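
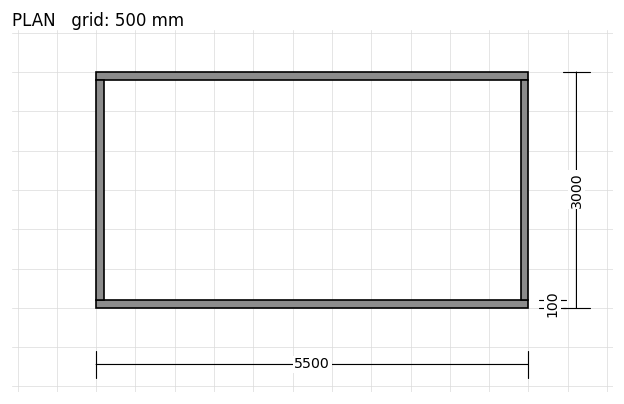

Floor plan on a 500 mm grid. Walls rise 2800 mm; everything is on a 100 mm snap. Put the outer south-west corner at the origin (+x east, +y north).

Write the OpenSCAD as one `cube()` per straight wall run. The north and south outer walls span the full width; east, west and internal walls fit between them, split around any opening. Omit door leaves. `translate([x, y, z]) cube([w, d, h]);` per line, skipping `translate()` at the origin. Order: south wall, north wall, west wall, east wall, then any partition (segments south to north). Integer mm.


cube([5500, 100, 2800]);
translate([0, 2900, 0]) cube([5500, 100, 2800]);
translate([0, 100, 0]) cube([100, 2800, 2800]);
translate([5400, 100, 0]) cube([100, 2800, 2800]);


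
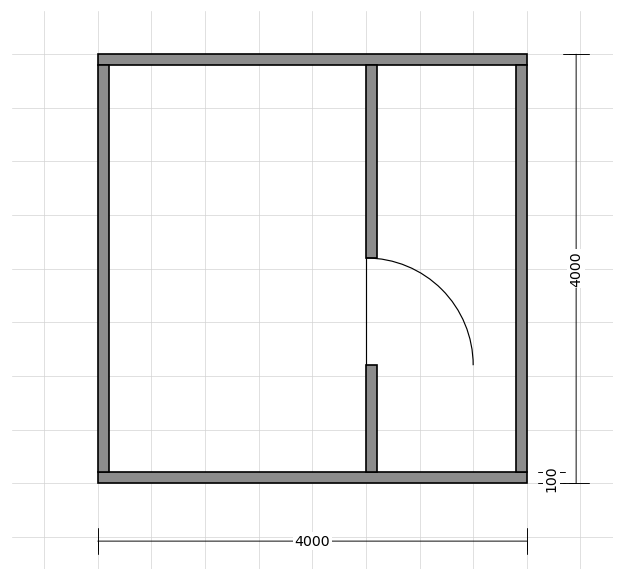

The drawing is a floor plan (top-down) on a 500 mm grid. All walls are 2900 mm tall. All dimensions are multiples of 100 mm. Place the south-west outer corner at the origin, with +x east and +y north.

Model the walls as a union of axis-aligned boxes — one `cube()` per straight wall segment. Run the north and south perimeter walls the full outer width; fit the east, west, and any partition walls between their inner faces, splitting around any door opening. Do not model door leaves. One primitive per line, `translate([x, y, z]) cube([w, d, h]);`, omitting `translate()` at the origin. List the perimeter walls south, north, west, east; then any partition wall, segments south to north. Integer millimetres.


cube([4000, 100, 2900]);
translate([0, 3900, 0]) cube([4000, 100, 2900]);
translate([0, 100, 0]) cube([100, 3800, 2900]);
translate([3900, 100, 0]) cube([100, 3800, 2900]);
translate([2500, 100, 0]) cube([100, 1000, 2900]);
translate([2500, 2100, 0]) cube([100, 1800, 2900]);


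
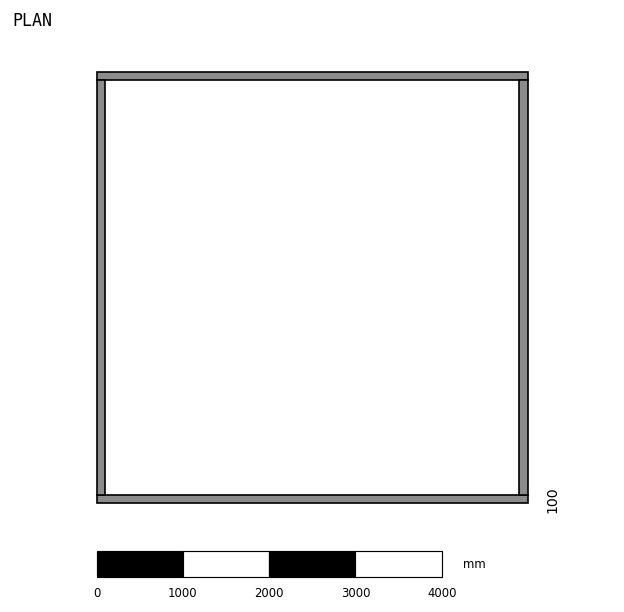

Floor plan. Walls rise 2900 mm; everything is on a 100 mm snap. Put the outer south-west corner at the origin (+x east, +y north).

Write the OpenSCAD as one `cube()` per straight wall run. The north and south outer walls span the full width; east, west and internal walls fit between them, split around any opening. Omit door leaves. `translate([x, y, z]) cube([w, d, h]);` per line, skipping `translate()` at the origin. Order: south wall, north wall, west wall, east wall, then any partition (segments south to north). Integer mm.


cube([5000, 100, 2900]);
translate([0, 4900, 0]) cube([5000, 100, 2900]);
translate([0, 100, 0]) cube([100, 4800, 2900]);
translate([4900, 100, 0]) cube([100, 4800, 2900]);


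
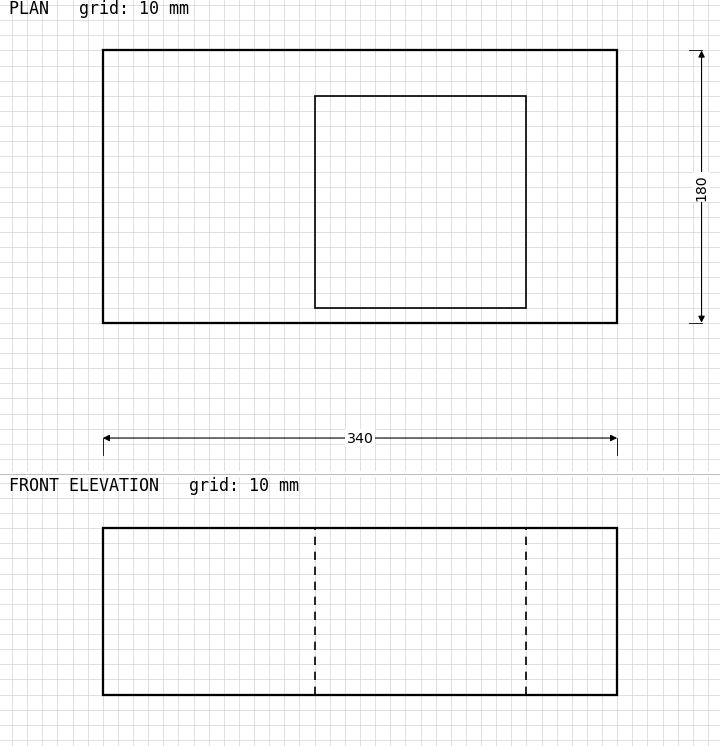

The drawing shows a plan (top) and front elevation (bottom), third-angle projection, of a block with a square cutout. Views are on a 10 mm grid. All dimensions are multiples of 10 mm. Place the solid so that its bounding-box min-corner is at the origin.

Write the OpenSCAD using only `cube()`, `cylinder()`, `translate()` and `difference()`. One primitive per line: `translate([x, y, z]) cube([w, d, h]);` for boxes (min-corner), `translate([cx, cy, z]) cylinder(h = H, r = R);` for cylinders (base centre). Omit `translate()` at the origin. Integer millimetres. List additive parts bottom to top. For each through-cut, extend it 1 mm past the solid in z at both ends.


difference() {
  cube([340, 180, 110]);
  translate([140, 10, -1]) cube([140, 140, 112]);
}


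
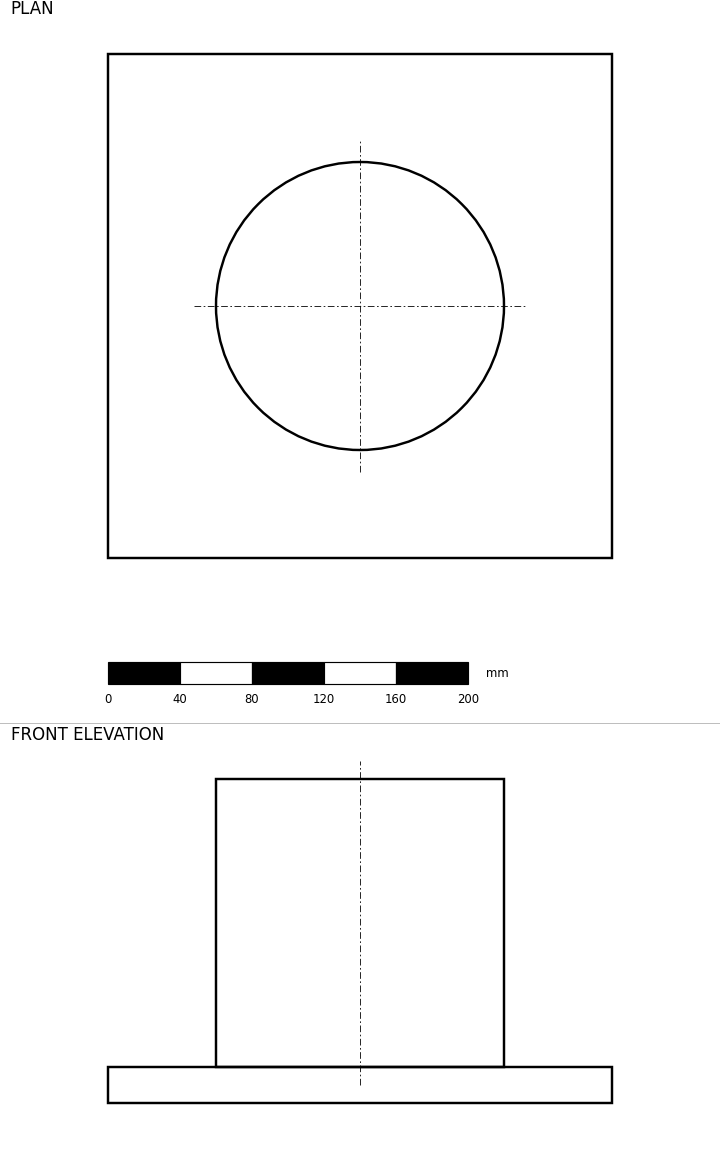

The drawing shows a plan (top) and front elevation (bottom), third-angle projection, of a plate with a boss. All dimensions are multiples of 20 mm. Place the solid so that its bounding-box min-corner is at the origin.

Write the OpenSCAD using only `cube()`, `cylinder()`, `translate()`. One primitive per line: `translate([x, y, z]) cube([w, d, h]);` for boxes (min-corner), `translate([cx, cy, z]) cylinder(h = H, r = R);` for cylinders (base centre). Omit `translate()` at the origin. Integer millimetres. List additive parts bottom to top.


cube([280, 280, 20]);
translate([140, 140, 20]) cylinder(h = 160, r = 80);


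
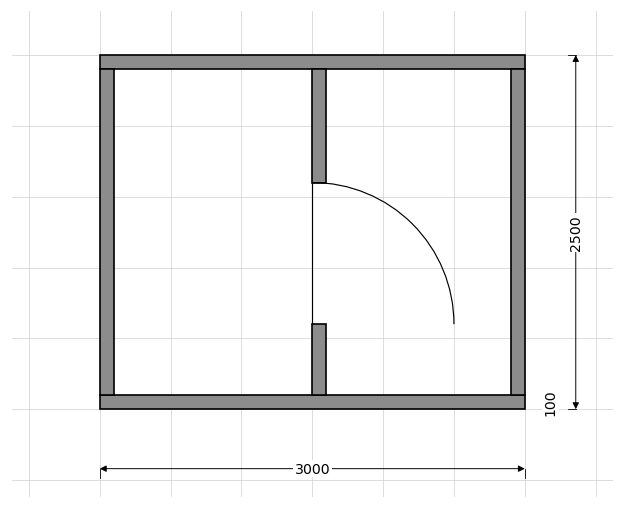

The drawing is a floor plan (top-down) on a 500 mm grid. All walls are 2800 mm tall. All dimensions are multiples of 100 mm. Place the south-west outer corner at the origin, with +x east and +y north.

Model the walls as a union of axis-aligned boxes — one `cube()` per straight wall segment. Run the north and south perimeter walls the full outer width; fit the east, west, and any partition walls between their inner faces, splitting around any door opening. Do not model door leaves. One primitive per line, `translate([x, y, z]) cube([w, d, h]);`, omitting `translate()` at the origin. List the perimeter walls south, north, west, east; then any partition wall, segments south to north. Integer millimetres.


cube([3000, 100, 2800]);
translate([0, 2400, 0]) cube([3000, 100, 2800]);
translate([0, 100, 0]) cube([100, 2300, 2800]);
translate([2900, 100, 0]) cube([100, 2300, 2800]);
translate([1500, 100, 0]) cube([100, 500, 2800]);
translate([1500, 1600, 0]) cube([100, 800, 2800]);


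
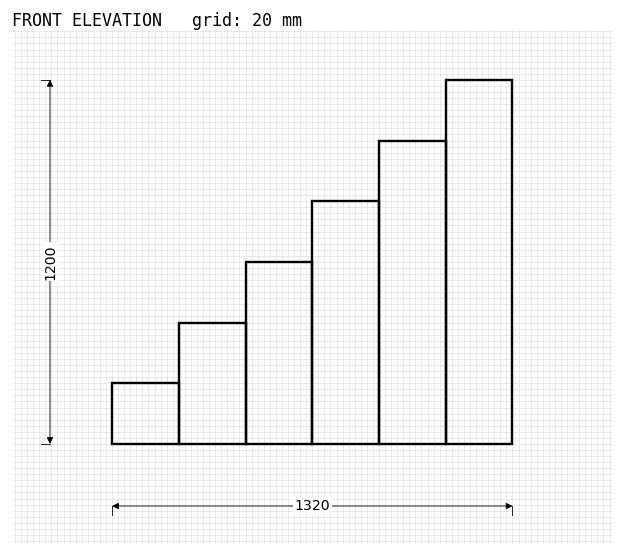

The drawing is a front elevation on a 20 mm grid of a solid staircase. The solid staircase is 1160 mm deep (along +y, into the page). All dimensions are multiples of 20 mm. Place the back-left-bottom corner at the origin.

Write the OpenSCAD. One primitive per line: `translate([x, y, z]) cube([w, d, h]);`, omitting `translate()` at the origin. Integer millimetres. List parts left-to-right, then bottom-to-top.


cube([220, 1160, 200]);
translate([220, 0, 0]) cube([220, 1160, 400]);
translate([440, 0, 0]) cube([220, 1160, 600]);
translate([660, 0, 0]) cube([220, 1160, 800]);
translate([880, 0, 0]) cube([220, 1160, 1000]);
translate([1100, 0, 0]) cube([220, 1160, 1200]);


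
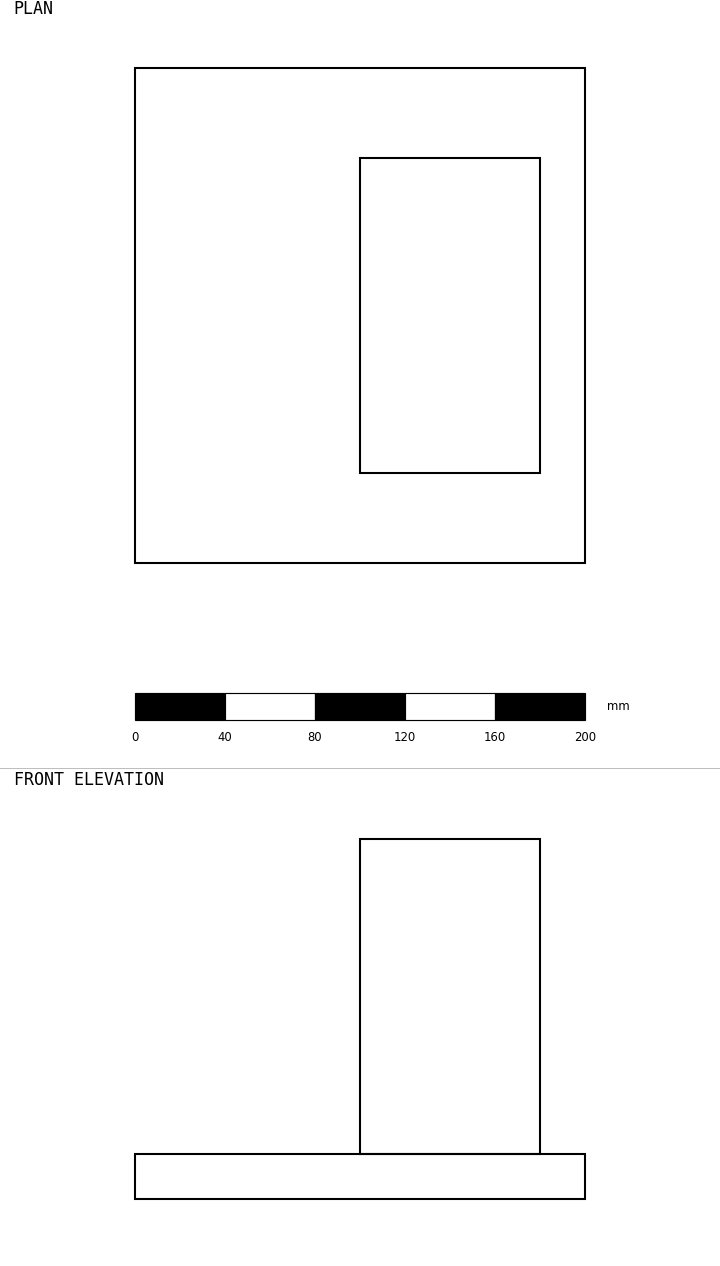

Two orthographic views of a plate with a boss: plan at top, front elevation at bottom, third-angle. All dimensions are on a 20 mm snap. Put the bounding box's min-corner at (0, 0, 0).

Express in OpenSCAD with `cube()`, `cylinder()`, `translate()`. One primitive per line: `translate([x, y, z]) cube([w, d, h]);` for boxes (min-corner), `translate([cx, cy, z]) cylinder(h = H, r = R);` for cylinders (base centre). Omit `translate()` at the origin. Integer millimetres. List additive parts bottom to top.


cube([200, 220, 20]);
translate([100, 40, 20]) cube([80, 140, 140]);


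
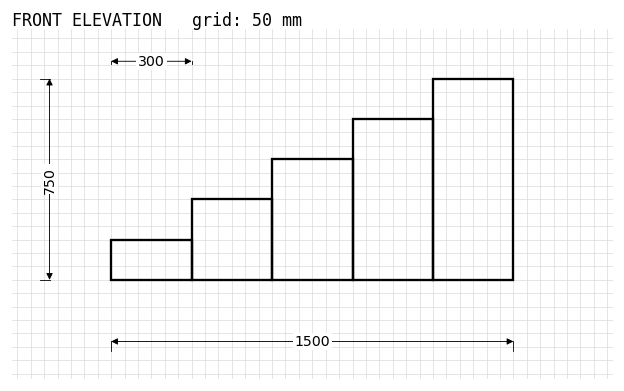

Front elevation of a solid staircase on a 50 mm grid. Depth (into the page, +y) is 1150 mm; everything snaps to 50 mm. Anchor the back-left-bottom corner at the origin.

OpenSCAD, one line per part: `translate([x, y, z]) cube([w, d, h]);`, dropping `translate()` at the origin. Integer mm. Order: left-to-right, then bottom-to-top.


cube([300, 1150, 150]);
translate([300, 0, 0]) cube([300, 1150, 300]);
translate([600, 0, 0]) cube([300, 1150, 450]);
translate([900, 0, 0]) cube([300, 1150, 600]);
translate([1200, 0, 0]) cube([300, 1150, 750]);


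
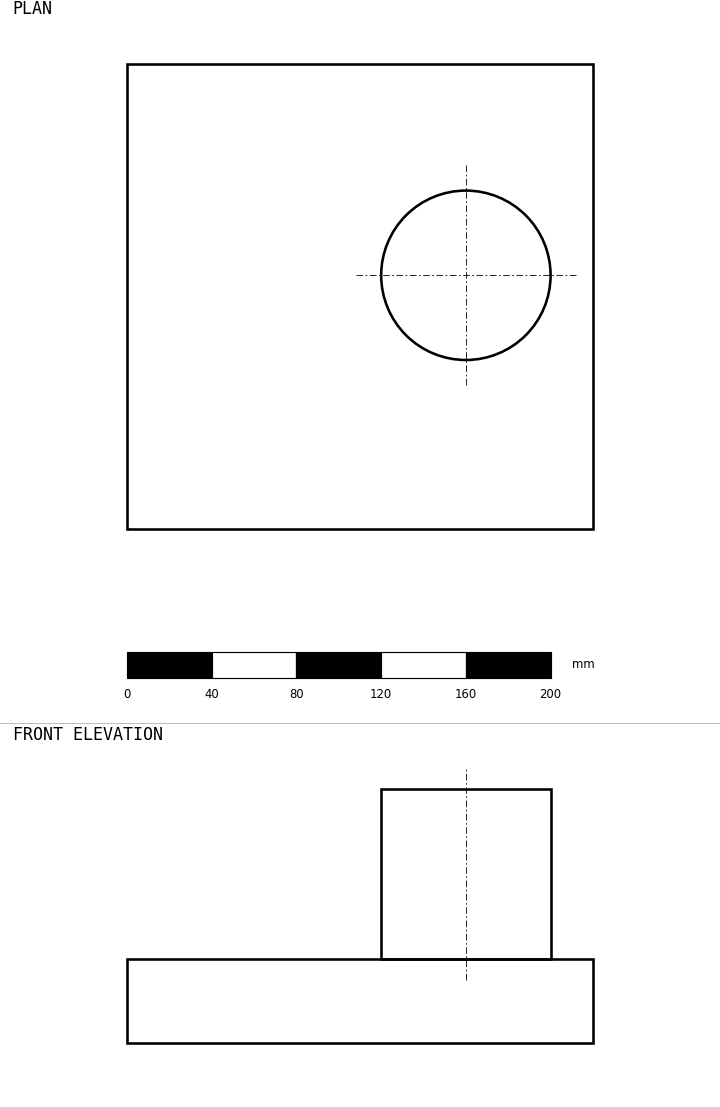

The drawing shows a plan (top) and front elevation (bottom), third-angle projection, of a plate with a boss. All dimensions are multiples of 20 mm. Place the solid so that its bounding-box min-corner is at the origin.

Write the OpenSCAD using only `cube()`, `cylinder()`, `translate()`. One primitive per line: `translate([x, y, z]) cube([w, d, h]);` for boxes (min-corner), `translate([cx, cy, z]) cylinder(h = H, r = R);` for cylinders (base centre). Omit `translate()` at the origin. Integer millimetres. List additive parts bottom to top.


cube([220, 220, 40]);
translate([160, 120, 40]) cylinder(h = 80, r = 40);


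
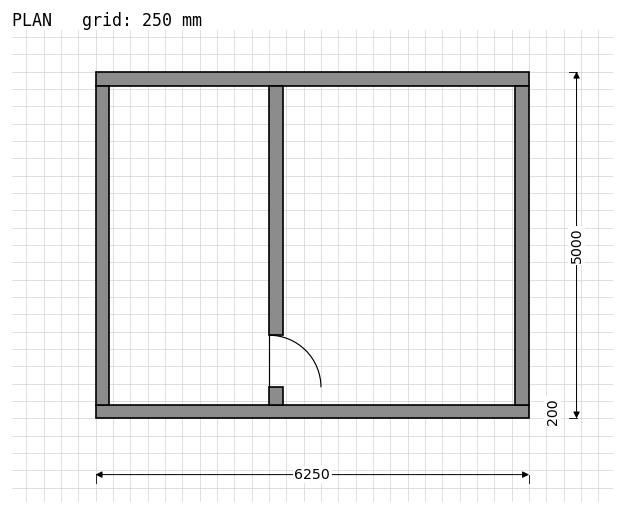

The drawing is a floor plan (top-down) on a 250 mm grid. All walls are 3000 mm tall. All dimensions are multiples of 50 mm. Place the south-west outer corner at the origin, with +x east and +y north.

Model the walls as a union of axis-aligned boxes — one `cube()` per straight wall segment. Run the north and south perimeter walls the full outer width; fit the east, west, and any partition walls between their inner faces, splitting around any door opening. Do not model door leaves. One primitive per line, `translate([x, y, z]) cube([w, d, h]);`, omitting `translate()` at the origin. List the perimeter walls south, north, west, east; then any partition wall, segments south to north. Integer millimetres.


cube([6250, 200, 3000]);
translate([0, 4800, 0]) cube([6250, 200, 3000]);
translate([0, 200, 0]) cube([200, 4600, 3000]);
translate([6050, 200, 0]) cube([200, 4600, 3000]);
translate([2500, 200, 0]) cube([200, 250, 3000]);
translate([2500, 1200, 0]) cube([200, 3600, 3000]);


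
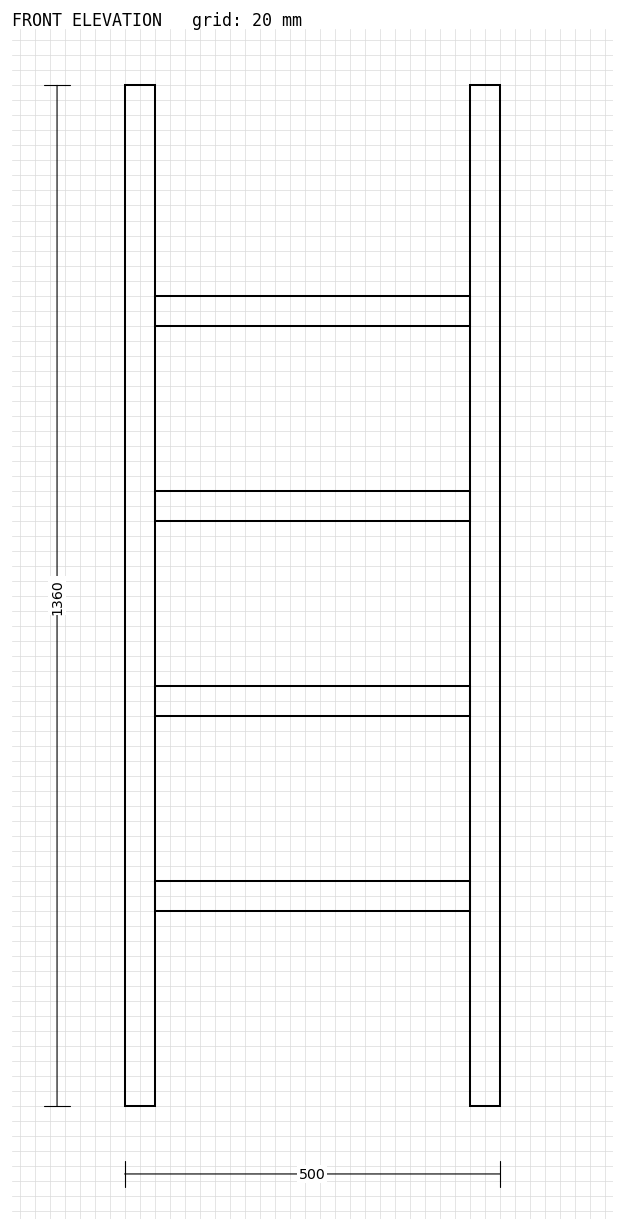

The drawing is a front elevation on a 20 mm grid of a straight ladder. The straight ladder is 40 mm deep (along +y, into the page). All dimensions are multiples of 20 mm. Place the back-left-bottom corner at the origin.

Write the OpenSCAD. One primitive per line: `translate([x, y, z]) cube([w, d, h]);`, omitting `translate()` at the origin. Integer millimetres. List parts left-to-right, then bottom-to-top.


cube([40, 40, 1360]);
translate([40, 0, 260]) cube([420, 40, 40]);
translate([40, 0, 520]) cube([420, 40, 40]);
translate([40, 0, 780]) cube([420, 40, 40]);
translate([40, 0, 1040]) cube([420, 40, 40]);
translate([460, 0, 0]) cube([40, 40, 1360]);


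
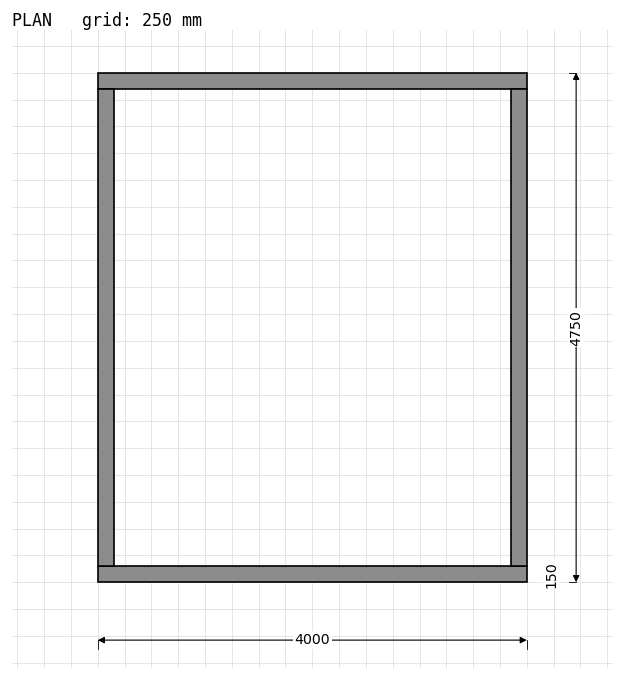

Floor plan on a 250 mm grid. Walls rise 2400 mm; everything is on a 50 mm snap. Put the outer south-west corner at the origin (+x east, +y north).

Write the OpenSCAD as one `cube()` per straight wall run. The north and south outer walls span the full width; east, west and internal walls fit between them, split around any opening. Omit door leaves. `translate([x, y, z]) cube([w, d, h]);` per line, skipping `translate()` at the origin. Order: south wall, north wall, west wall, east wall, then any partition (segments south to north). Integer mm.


cube([4000, 150, 2400]);
translate([0, 4600, 0]) cube([4000, 150, 2400]);
translate([0, 150, 0]) cube([150, 4450, 2400]);
translate([3850, 150, 0]) cube([150, 4450, 2400]);


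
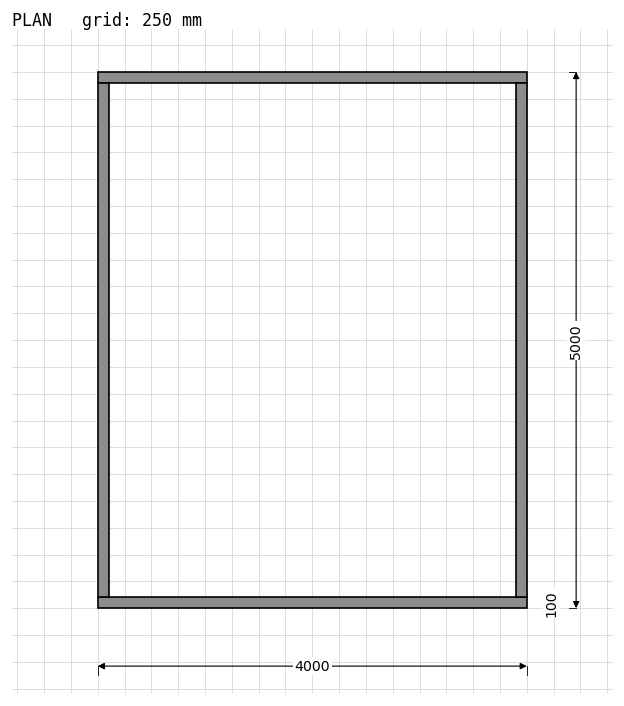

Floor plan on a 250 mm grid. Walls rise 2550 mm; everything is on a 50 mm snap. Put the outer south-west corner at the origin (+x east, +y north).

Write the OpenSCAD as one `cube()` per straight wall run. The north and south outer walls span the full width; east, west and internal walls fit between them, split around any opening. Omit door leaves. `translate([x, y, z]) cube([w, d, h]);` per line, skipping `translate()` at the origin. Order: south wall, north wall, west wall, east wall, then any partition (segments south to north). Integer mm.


cube([4000, 100, 2550]);
translate([0, 4900, 0]) cube([4000, 100, 2550]);
translate([0, 100, 0]) cube([100, 4800, 2550]);
translate([3900, 100, 0]) cube([100, 4800, 2550]);


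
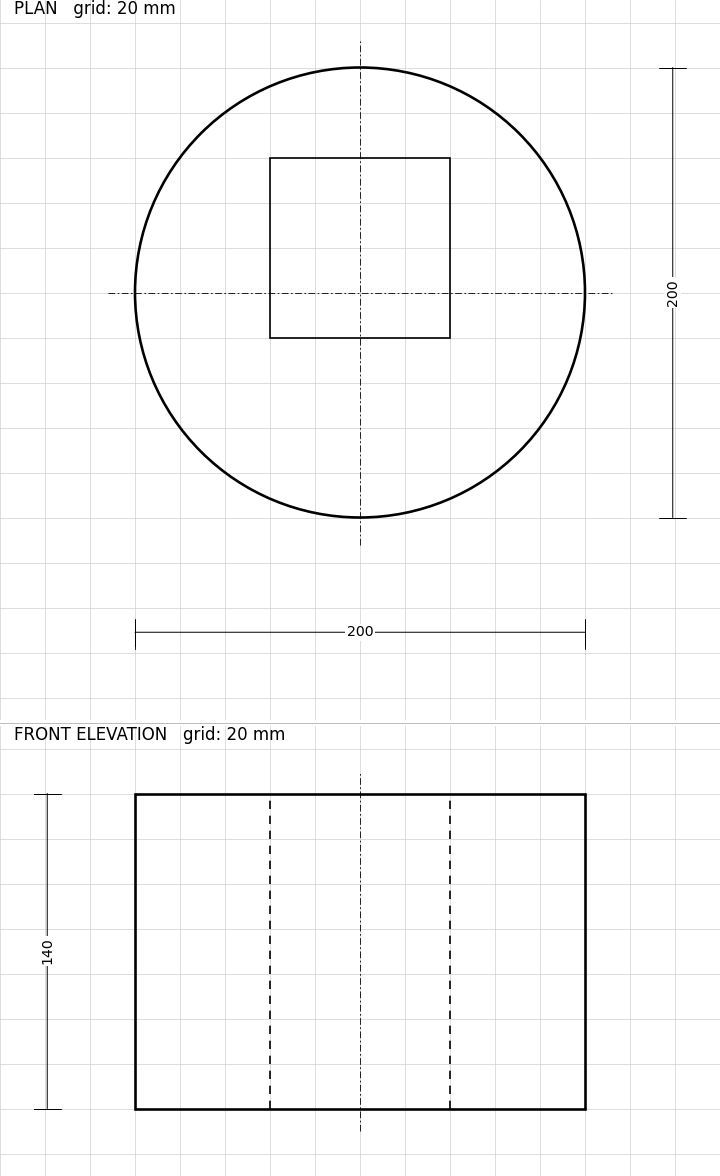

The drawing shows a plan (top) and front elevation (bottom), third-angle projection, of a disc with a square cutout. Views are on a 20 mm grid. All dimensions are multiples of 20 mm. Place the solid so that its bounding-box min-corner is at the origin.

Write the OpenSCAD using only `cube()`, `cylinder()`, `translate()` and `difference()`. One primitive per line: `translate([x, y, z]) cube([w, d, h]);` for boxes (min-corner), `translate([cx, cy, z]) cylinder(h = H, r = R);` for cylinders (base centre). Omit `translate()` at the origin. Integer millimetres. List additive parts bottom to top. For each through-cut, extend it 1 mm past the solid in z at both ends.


difference() {
  translate([100, 100, 0]) cylinder(h = 140, r = 100);
  translate([60, 80, -1]) cube([80, 80, 142]);
}


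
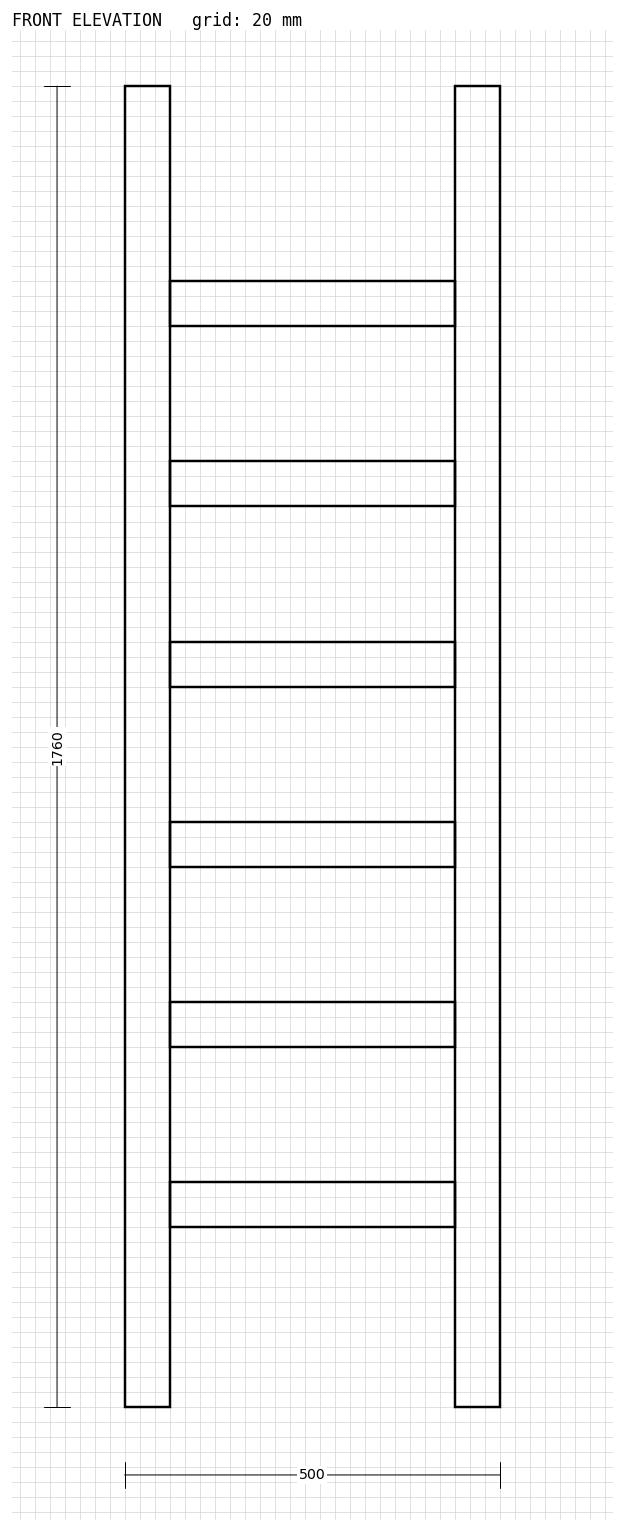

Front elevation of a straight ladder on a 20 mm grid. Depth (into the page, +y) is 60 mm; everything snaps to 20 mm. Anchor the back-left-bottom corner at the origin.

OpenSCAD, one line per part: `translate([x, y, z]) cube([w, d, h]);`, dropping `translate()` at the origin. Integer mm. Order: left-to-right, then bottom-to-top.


cube([60, 60, 1760]);
translate([60, 0, 240]) cube([380, 60, 60]);
translate([60, 0, 480]) cube([380, 60, 60]);
translate([60, 0, 720]) cube([380, 60, 60]);
translate([60, 0, 960]) cube([380, 60, 60]);
translate([60, 0, 1200]) cube([380, 60, 60]);
translate([60, 0, 1440]) cube([380, 60, 60]);
translate([440, 0, 0]) cube([60, 60, 1760]);


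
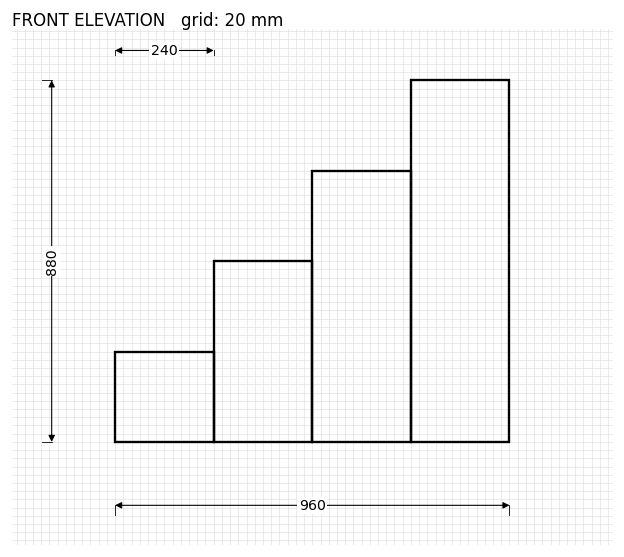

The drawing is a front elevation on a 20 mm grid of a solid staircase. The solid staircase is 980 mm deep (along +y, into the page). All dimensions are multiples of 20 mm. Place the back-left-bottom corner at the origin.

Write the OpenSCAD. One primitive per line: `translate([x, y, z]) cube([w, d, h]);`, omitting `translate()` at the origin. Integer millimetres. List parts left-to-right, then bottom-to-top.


cube([240, 980, 220]);
translate([240, 0, 0]) cube([240, 980, 440]);
translate([480, 0, 0]) cube([240, 980, 660]);
translate([720, 0, 0]) cube([240, 980, 880]);


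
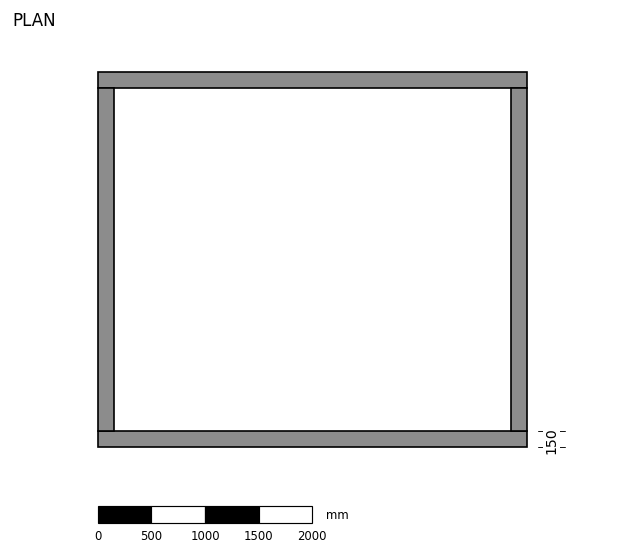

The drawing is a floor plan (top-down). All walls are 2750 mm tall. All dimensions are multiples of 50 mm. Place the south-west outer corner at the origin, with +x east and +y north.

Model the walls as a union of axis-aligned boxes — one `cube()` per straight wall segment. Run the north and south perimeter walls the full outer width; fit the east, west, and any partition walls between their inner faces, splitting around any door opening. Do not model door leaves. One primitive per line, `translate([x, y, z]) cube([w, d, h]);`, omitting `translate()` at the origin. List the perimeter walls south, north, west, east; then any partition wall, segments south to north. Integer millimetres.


cube([4000, 150, 2750]);
translate([0, 3350, 0]) cube([4000, 150, 2750]);
translate([0, 150, 0]) cube([150, 3200, 2750]);
translate([3850, 150, 0]) cube([150, 3200, 2750]);


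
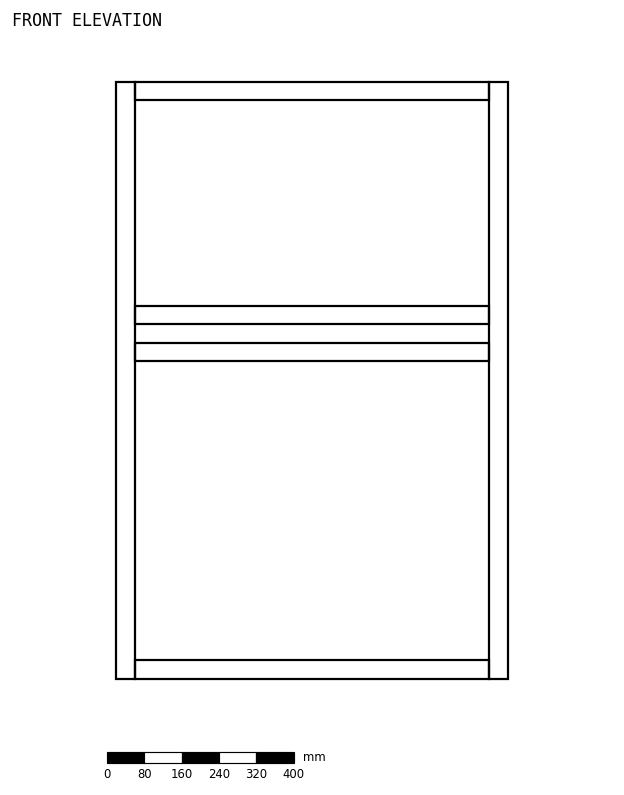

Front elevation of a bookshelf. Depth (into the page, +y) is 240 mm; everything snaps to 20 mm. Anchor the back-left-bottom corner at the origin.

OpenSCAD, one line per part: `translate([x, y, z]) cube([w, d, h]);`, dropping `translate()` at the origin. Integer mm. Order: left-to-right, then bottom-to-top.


cube([40, 240, 1280]);
translate([40, 0, 0]) cube([760, 240, 40]);
translate([40, 0, 680]) cube([760, 240, 40]);
translate([40, 0, 760]) cube([760, 240, 40]);
translate([40, 0, 1240]) cube([760, 240, 40]);
translate([800, 0, 0]) cube([40, 240, 1280]);


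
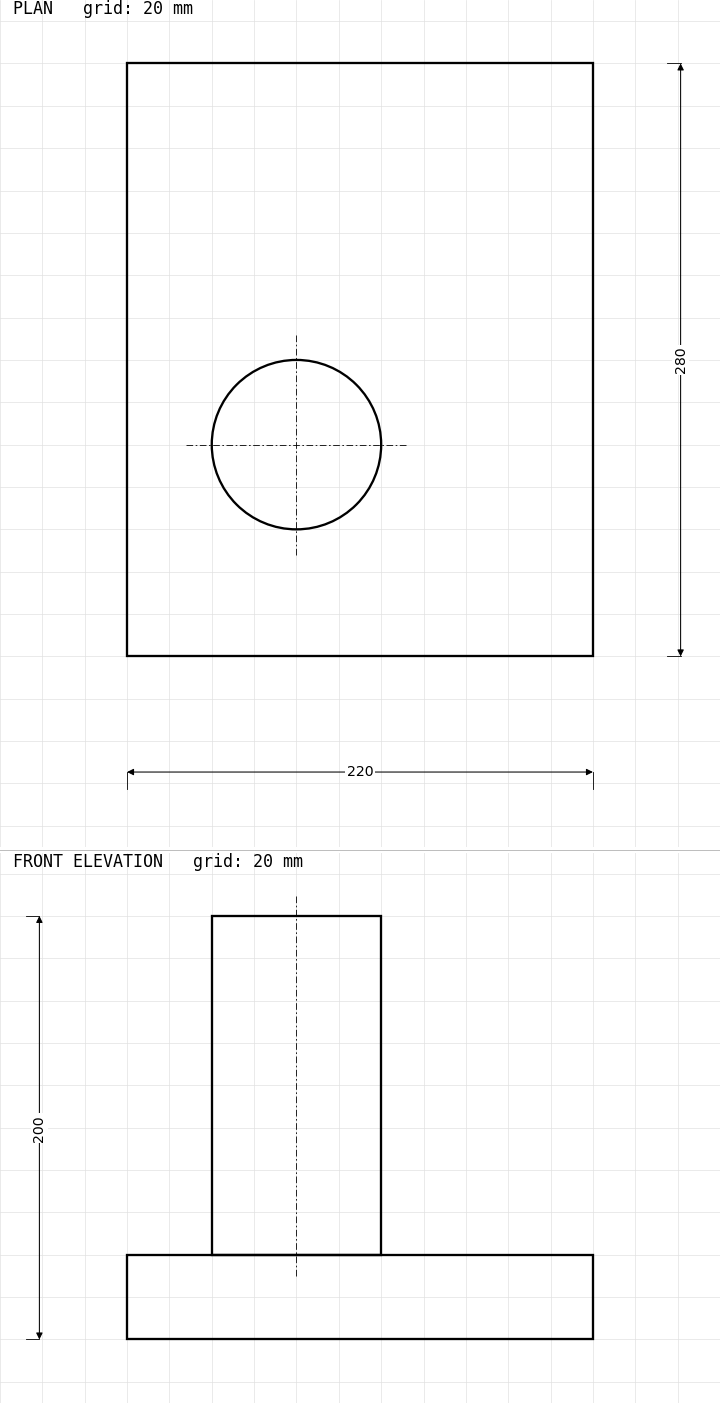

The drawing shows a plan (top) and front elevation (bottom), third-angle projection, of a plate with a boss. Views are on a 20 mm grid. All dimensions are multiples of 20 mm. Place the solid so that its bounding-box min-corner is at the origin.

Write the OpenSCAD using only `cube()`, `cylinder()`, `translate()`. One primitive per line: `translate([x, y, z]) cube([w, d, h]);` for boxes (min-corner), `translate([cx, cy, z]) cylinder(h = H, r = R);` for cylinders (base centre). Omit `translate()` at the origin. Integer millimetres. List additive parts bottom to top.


cube([220, 280, 40]);
translate([80, 100, 40]) cylinder(h = 160, r = 40);


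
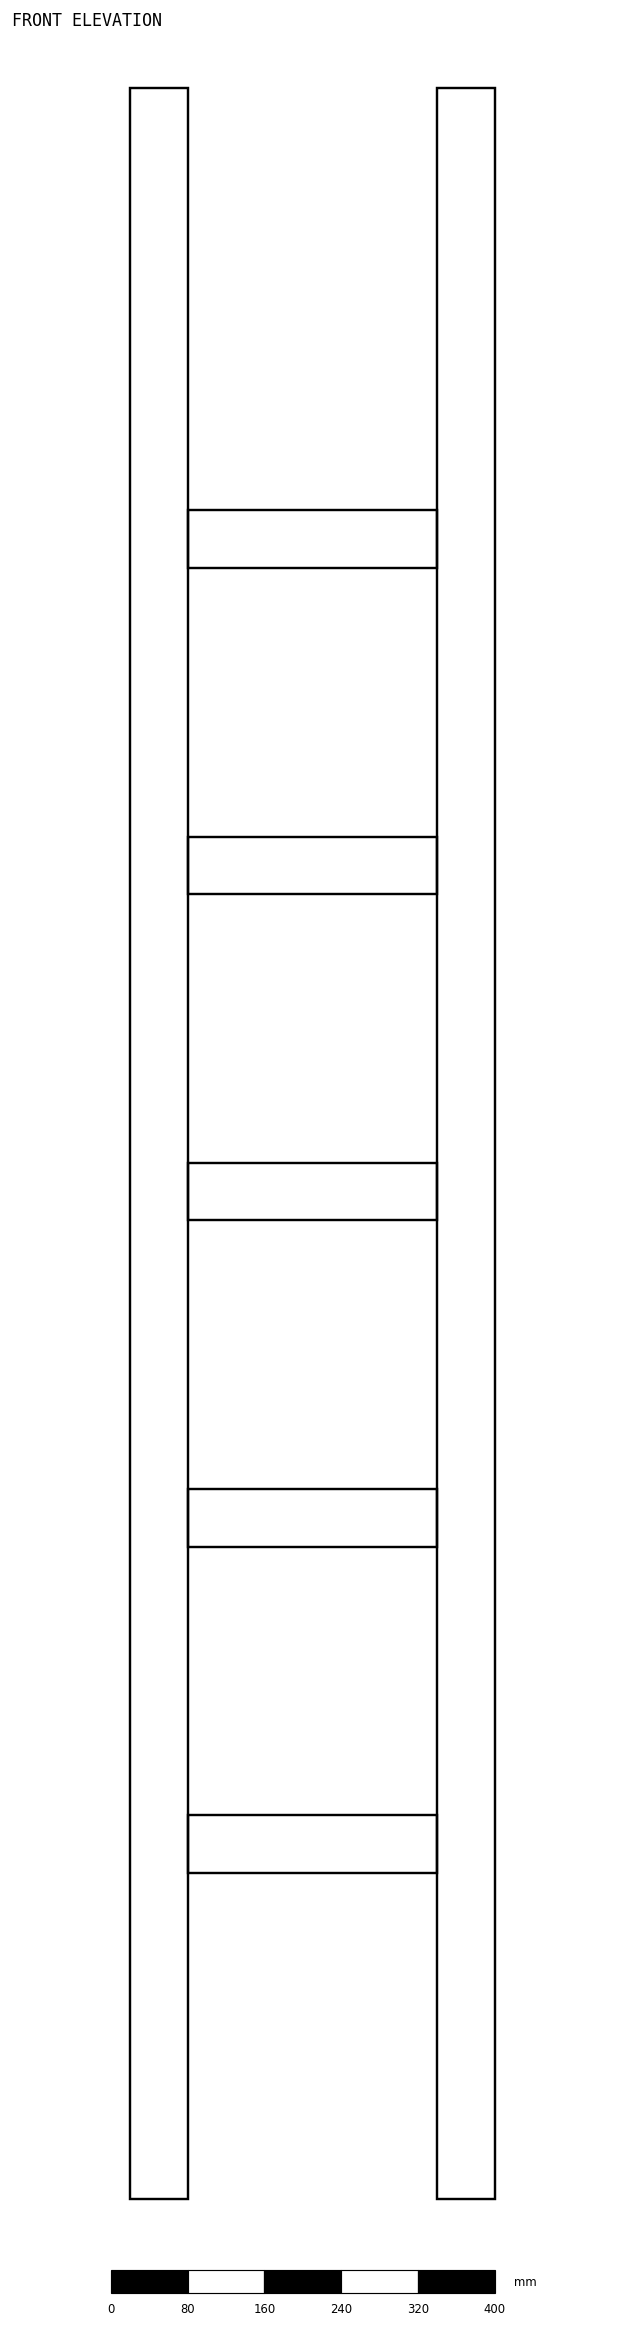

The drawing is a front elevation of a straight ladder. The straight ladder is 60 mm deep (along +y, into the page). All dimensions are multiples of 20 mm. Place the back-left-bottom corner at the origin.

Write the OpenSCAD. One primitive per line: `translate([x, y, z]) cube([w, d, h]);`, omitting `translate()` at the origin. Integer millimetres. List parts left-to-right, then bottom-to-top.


cube([60, 60, 2200]);
translate([60, 0, 340]) cube([260, 60, 60]);
translate([60, 0, 680]) cube([260, 60, 60]);
translate([60, 0, 1020]) cube([260, 60, 60]);
translate([60, 0, 1360]) cube([260, 60, 60]);
translate([60, 0, 1700]) cube([260, 60, 60]);
translate([320, 0, 0]) cube([60, 60, 2200]);


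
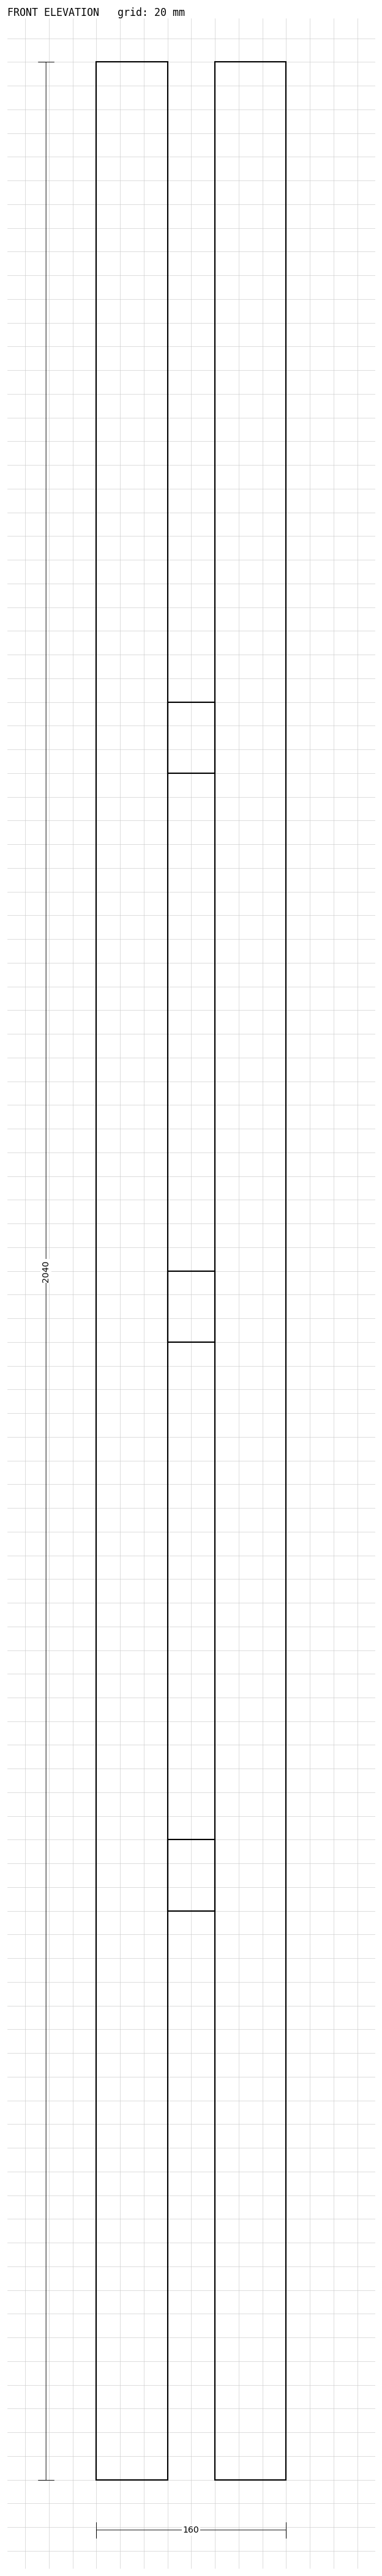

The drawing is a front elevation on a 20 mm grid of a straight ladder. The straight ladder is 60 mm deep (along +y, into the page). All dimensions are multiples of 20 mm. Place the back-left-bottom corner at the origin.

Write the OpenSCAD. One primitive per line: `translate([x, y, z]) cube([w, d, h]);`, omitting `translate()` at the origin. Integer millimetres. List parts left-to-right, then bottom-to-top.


cube([60, 60, 2040]);
translate([60, 0, 480]) cube([40, 60, 60]);
translate([60, 0, 960]) cube([40, 60, 60]);
translate([60, 0, 1440]) cube([40, 60, 60]);
translate([100, 0, 0]) cube([60, 60, 2040]);


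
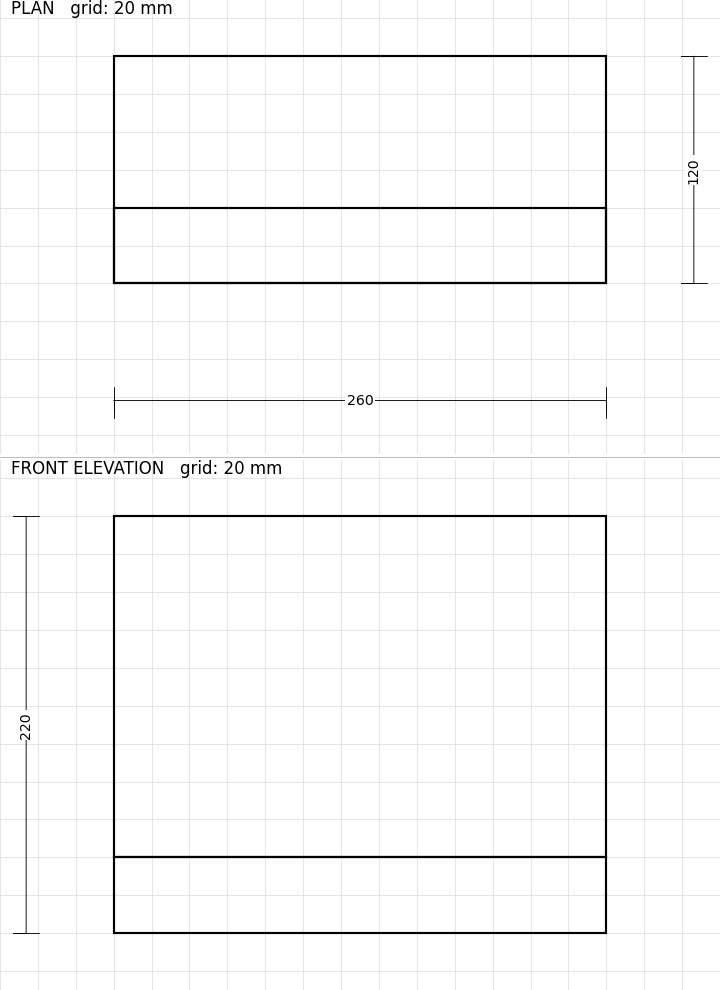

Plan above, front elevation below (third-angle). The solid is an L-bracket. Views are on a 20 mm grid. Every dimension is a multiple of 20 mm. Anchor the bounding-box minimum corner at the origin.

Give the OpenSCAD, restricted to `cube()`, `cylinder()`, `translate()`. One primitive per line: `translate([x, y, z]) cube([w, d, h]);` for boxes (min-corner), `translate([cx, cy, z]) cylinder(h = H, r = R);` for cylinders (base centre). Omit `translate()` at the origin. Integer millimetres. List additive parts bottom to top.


cube([260, 120, 40]);
translate([0, 0, 40]) cube([260, 40, 180]);


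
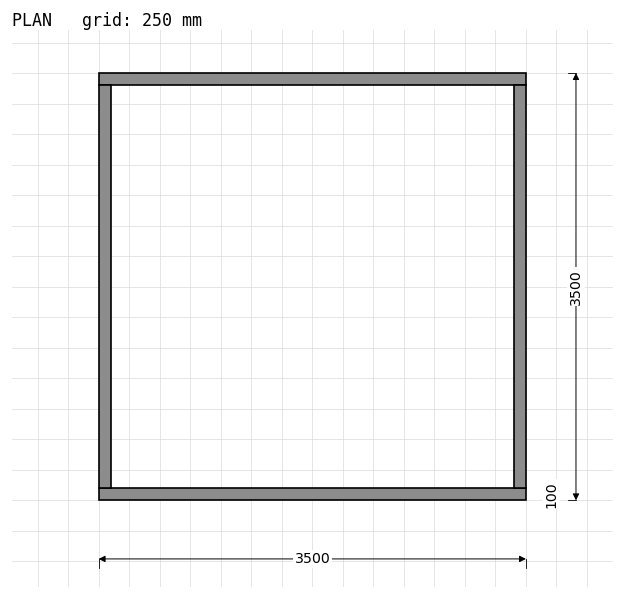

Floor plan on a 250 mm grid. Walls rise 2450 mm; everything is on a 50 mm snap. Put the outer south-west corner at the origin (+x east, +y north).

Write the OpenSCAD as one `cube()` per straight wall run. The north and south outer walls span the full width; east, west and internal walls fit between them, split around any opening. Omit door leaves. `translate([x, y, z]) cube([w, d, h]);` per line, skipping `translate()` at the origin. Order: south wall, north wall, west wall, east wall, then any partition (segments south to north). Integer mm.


cube([3500, 100, 2450]);
translate([0, 3400, 0]) cube([3500, 100, 2450]);
translate([0, 100, 0]) cube([100, 3300, 2450]);
translate([3400, 100, 0]) cube([100, 3300, 2450]);


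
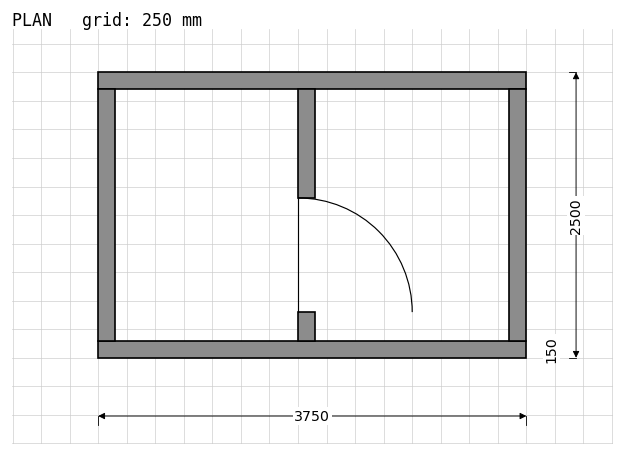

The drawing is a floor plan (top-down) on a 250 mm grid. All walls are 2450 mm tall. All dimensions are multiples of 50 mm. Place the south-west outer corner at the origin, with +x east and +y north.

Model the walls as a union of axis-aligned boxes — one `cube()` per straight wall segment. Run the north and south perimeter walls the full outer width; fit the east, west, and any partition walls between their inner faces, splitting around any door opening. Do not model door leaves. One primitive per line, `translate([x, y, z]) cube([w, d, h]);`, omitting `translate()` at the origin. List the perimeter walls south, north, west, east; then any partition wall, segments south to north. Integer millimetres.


cube([3750, 150, 2450]);
translate([0, 2350, 0]) cube([3750, 150, 2450]);
translate([0, 150, 0]) cube([150, 2200, 2450]);
translate([3600, 150, 0]) cube([150, 2200, 2450]);
translate([1750, 150, 0]) cube([150, 250, 2450]);
translate([1750, 1400, 0]) cube([150, 950, 2450]);


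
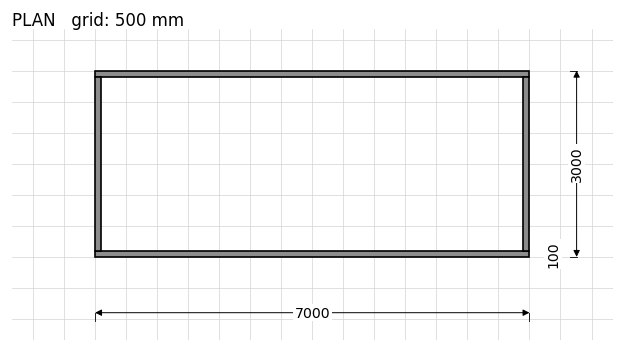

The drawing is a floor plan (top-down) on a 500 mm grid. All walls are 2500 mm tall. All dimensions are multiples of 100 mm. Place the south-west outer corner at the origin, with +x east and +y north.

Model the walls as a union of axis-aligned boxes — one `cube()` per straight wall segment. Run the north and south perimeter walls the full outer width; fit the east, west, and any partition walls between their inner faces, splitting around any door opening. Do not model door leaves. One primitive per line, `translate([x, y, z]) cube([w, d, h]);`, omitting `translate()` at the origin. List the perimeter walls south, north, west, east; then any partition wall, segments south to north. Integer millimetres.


cube([7000, 100, 2500]);
translate([0, 2900, 0]) cube([7000, 100, 2500]);
translate([0, 100, 0]) cube([100, 2800, 2500]);
translate([6900, 100, 0]) cube([100, 2800, 2500]);


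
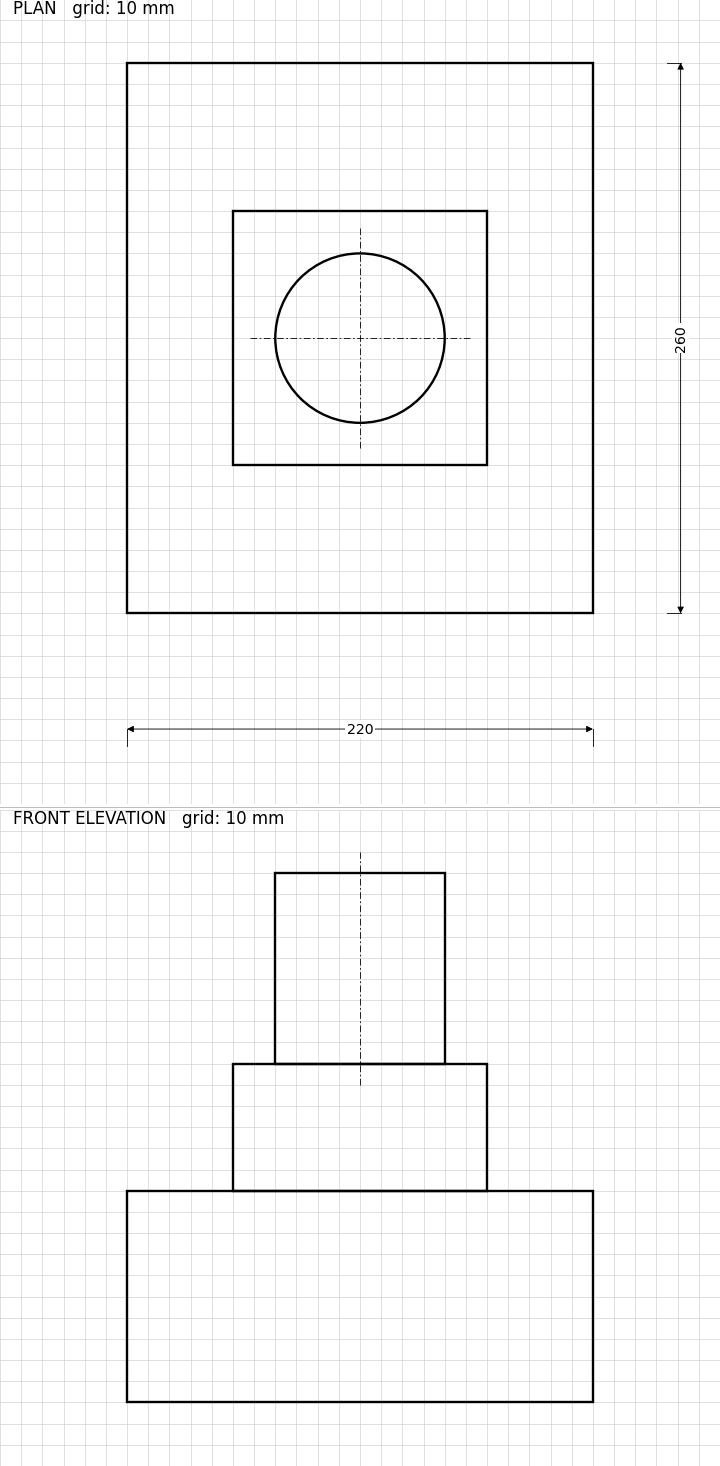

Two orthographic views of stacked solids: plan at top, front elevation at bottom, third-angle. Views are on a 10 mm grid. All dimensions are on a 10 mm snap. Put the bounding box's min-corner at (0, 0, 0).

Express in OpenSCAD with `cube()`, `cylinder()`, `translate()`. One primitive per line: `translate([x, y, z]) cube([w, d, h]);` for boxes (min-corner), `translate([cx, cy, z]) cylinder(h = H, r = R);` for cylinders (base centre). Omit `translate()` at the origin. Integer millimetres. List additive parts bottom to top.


cube([220, 260, 100]);
translate([50, 70, 100]) cube([120, 120, 60]);
translate([110, 130, 160]) cylinder(h = 90, r = 40);


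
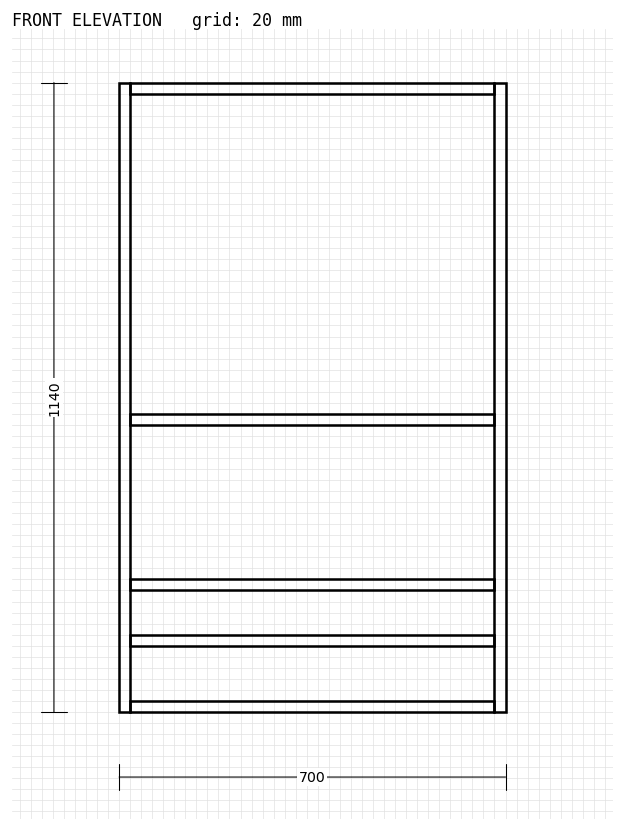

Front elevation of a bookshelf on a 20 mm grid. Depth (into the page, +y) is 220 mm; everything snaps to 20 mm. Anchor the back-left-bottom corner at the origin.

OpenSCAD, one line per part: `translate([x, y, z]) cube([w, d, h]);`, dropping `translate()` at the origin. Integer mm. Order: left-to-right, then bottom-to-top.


cube([20, 220, 1140]);
translate([20, 0, 0]) cube([660, 220, 20]);
translate([20, 0, 120]) cube([660, 220, 20]);
translate([20, 0, 220]) cube([660, 220, 20]);
translate([20, 0, 520]) cube([660, 220, 20]);
translate([20, 0, 1120]) cube([660, 220, 20]);
translate([680, 0, 0]) cube([20, 220, 1140]);


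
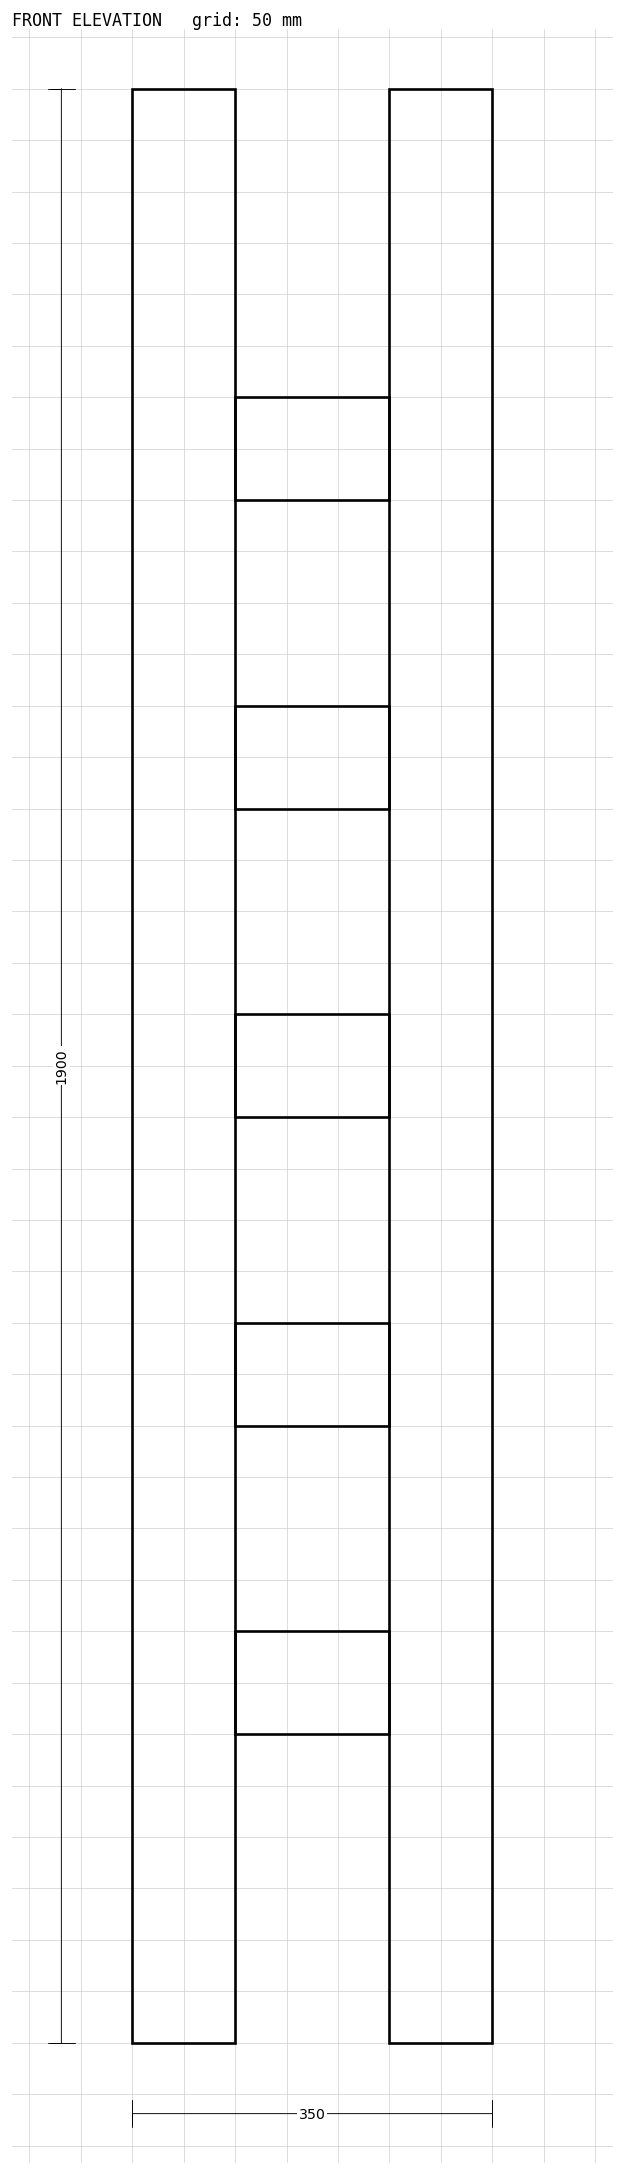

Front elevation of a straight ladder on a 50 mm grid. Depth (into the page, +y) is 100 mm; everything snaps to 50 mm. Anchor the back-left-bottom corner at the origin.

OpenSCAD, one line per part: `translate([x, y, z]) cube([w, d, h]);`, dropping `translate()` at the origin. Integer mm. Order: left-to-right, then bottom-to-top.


cube([100, 100, 1900]);
translate([100, 0, 300]) cube([150, 100, 100]);
translate([100, 0, 600]) cube([150, 100, 100]);
translate([100, 0, 900]) cube([150, 100, 100]);
translate([100, 0, 1200]) cube([150, 100, 100]);
translate([100, 0, 1500]) cube([150, 100, 100]);
translate([250, 0, 0]) cube([100, 100, 1900]);


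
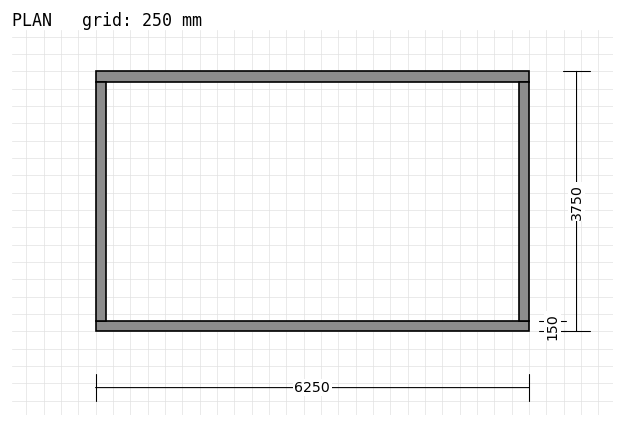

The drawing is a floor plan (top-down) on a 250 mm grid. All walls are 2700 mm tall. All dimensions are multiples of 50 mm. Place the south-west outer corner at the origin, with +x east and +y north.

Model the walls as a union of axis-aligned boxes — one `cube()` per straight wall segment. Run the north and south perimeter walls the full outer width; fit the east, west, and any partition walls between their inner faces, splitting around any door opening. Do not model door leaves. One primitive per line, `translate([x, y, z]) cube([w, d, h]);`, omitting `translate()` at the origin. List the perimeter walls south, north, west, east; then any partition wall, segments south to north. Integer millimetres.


cube([6250, 150, 2700]);
translate([0, 3600, 0]) cube([6250, 150, 2700]);
translate([0, 150, 0]) cube([150, 3450, 2700]);
translate([6100, 150, 0]) cube([150, 3450, 2700]);


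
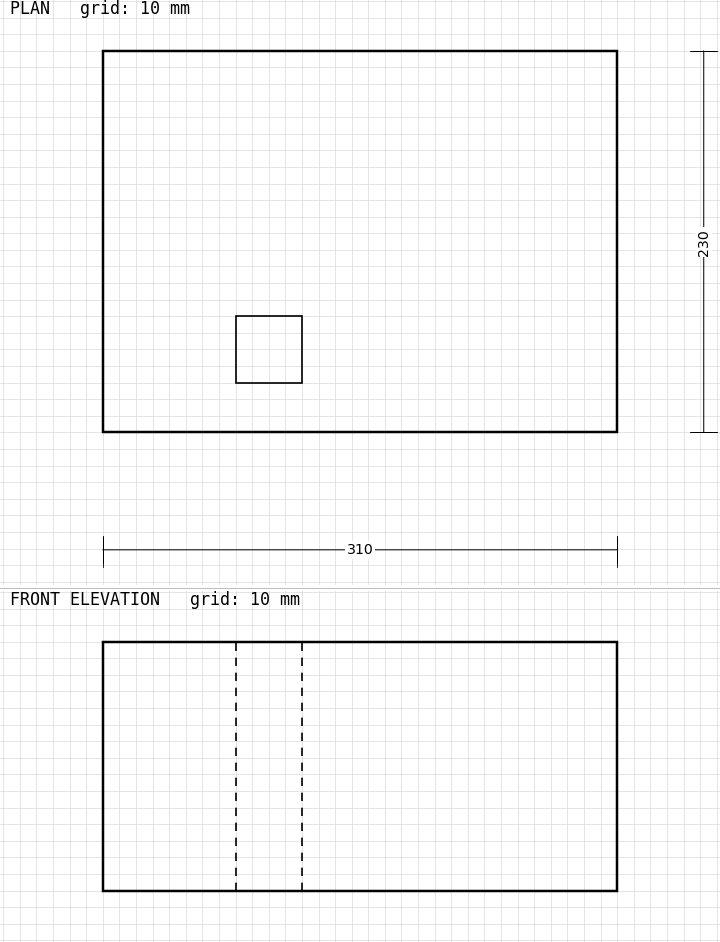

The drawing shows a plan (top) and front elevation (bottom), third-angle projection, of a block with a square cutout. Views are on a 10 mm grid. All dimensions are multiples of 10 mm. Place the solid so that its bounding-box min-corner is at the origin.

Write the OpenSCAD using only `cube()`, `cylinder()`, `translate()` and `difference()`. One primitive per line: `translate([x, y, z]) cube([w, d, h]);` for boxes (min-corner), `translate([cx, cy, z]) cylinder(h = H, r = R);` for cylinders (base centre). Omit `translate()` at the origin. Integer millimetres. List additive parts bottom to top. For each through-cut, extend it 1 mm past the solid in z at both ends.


difference() {
  cube([310, 230, 150]);
  translate([80, 30, -1]) cube([40, 40, 152]);
}


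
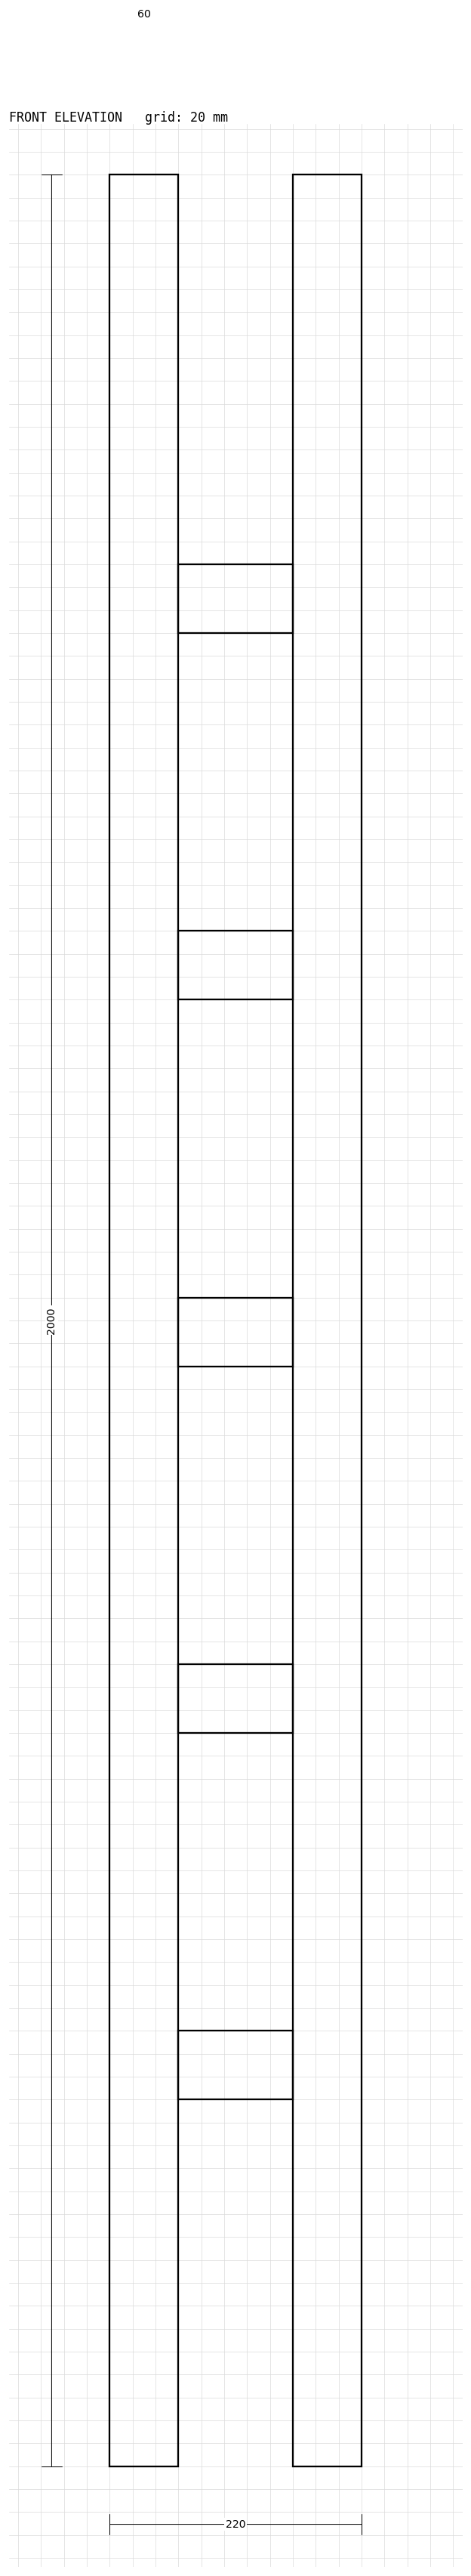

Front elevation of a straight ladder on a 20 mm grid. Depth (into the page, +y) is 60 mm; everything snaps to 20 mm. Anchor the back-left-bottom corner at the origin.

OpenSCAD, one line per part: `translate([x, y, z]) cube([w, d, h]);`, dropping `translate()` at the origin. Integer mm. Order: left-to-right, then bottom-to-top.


cube([60, 60, 2000]);
translate([60, 0, 320]) cube([100, 60, 60]);
translate([60, 0, 640]) cube([100, 60, 60]);
translate([60, 0, 960]) cube([100, 60, 60]);
translate([60, 0, 1280]) cube([100, 60, 60]);
translate([60, 0, 1600]) cube([100, 60, 60]);
translate([160, 0, 0]) cube([60, 60, 2000]);


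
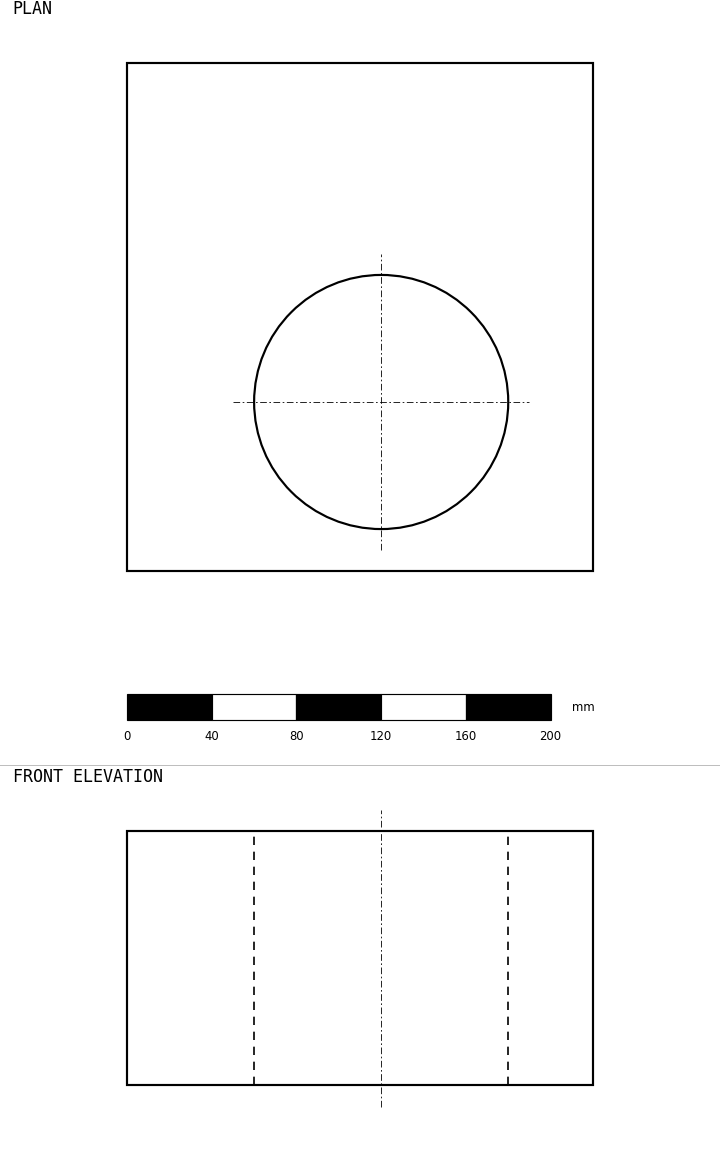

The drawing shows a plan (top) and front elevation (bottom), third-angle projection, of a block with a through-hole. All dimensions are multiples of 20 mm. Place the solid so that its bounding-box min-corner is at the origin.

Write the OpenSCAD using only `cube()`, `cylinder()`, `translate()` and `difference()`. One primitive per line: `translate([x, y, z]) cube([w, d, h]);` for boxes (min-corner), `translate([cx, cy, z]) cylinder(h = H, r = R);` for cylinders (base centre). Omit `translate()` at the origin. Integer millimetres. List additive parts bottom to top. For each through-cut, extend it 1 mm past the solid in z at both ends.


difference() {
  cube([220, 240, 120]);
  translate([120, 80, -1]) cylinder(h = 122, r = 60);
}


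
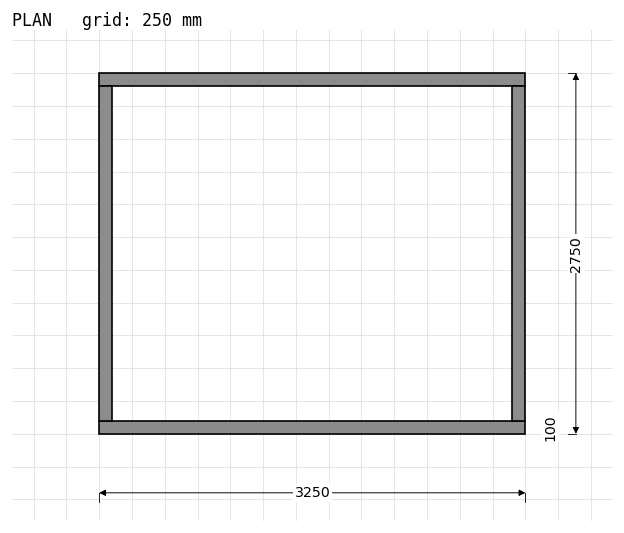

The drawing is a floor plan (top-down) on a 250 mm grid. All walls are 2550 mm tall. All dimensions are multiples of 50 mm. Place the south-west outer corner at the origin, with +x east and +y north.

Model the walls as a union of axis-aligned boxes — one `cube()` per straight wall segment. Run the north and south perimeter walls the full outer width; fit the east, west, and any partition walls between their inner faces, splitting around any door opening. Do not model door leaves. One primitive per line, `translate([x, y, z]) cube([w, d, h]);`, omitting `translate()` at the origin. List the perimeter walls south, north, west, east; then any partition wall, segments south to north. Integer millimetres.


cube([3250, 100, 2550]);
translate([0, 2650, 0]) cube([3250, 100, 2550]);
translate([0, 100, 0]) cube([100, 2550, 2550]);
translate([3150, 100, 0]) cube([100, 2550, 2550]);


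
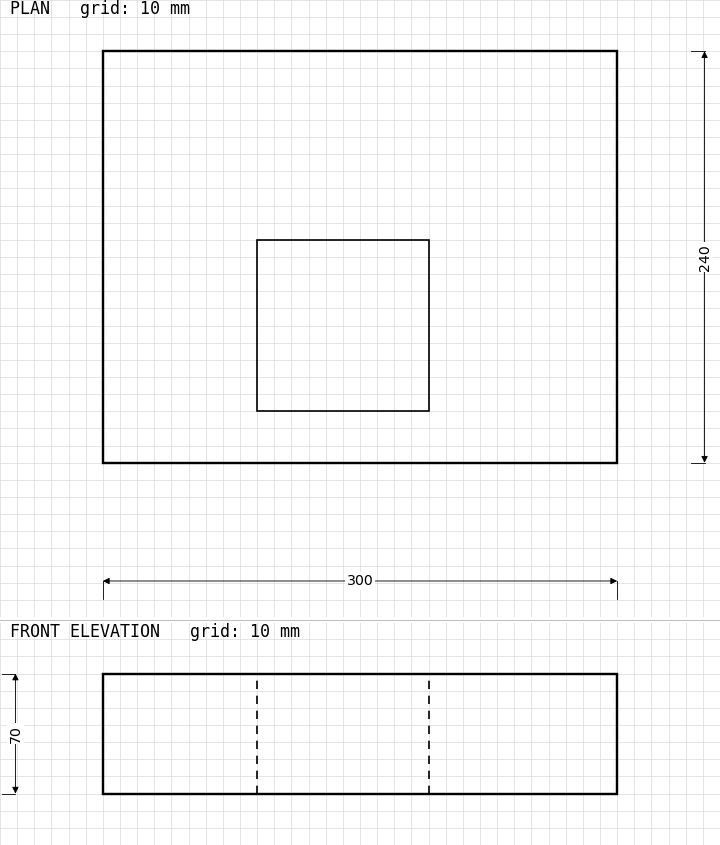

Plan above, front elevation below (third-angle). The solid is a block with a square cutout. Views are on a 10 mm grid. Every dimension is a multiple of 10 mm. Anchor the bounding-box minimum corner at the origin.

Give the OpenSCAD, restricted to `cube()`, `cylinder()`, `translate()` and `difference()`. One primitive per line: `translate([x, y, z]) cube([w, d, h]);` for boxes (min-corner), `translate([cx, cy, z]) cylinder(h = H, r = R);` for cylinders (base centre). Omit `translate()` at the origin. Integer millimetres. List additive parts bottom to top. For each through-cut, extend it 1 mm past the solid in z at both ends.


difference() {
  cube([300, 240, 70]);
  translate([90, 30, -1]) cube([100, 100, 72]);
}
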